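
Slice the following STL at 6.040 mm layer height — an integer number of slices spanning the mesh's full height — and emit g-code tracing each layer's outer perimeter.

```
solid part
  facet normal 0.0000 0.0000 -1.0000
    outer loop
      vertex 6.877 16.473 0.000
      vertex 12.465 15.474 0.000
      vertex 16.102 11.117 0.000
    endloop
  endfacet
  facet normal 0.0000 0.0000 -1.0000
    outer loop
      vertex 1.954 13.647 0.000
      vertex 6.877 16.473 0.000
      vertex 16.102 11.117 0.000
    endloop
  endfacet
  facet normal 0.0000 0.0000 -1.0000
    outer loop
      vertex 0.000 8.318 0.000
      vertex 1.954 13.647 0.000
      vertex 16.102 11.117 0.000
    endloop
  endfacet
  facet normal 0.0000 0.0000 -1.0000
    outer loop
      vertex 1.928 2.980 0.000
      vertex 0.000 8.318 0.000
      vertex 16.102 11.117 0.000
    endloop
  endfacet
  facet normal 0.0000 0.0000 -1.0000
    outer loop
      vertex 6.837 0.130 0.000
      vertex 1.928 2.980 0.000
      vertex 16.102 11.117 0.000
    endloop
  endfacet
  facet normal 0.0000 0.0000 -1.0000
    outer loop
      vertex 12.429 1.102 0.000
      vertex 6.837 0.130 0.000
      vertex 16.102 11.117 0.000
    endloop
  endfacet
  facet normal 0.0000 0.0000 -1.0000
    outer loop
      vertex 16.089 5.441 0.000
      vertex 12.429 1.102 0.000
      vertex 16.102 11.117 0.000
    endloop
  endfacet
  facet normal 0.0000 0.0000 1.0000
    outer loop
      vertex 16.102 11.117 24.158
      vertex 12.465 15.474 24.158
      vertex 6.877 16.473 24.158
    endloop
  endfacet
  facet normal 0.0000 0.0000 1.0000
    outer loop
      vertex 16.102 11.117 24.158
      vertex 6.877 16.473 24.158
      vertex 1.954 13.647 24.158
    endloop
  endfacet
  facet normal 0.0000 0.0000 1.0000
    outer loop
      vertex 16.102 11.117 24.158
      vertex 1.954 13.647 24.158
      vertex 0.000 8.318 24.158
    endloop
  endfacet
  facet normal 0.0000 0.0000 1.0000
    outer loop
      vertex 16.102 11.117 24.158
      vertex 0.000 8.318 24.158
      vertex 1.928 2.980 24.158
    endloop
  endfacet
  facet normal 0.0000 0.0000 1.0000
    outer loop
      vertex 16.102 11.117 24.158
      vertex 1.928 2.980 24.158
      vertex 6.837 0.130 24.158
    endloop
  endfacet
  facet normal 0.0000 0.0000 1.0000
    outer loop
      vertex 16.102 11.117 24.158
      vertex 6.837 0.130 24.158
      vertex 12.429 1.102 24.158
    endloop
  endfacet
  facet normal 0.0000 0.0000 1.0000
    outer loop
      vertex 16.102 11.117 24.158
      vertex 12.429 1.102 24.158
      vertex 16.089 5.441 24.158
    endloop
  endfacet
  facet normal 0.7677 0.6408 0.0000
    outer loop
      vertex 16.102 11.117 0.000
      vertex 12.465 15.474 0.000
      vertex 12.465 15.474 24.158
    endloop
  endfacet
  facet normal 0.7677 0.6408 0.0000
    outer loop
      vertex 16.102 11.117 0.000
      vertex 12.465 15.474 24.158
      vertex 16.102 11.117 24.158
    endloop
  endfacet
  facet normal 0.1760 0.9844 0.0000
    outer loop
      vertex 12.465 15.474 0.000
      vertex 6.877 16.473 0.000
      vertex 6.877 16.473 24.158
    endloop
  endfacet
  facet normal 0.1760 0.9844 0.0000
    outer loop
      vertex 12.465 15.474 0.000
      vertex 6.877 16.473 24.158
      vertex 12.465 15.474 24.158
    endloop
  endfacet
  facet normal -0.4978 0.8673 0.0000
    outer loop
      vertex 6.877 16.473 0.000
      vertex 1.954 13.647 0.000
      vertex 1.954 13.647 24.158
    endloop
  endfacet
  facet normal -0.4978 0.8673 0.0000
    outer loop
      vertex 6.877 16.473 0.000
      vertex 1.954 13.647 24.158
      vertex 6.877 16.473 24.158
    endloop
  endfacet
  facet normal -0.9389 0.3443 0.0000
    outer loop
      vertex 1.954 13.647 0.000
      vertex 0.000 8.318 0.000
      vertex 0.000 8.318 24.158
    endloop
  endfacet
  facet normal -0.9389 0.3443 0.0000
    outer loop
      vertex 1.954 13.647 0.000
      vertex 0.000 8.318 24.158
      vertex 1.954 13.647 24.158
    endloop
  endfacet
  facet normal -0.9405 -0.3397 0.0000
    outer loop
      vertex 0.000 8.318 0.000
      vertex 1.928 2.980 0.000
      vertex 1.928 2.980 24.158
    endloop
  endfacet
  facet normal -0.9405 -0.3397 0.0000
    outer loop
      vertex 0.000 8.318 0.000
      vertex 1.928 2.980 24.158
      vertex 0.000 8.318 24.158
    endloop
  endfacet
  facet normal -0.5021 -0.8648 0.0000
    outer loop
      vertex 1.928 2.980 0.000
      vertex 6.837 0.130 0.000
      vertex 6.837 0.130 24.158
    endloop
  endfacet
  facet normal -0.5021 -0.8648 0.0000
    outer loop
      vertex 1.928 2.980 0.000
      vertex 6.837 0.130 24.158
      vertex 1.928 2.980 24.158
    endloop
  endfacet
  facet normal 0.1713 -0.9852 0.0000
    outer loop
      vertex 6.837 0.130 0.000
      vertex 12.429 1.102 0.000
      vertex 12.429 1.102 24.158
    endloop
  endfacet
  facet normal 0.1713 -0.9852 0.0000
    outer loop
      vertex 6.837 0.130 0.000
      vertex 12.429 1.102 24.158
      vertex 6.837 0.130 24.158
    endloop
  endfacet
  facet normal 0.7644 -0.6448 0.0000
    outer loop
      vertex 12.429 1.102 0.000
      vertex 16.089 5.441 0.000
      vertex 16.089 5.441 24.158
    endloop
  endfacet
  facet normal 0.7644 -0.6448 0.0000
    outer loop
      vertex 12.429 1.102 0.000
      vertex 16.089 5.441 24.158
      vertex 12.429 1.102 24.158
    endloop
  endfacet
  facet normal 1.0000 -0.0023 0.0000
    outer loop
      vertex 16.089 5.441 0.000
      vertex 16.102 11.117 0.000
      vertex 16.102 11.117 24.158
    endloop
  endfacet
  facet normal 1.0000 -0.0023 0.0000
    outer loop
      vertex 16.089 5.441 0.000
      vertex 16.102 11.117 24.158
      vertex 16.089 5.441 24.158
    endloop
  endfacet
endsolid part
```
; perimeter-only toolpath
G21 ; units = mm
G90 ; absolute positioning
G28 ; home
; layer 1
G0 Z6.040
G0 X16.102 Y11.117
G1 X12.465 Y15.474
G1 X6.877 Y16.473
G1 X1.954 Y13.647
G1 X0.000 Y8.318
G1 X1.928 Y2.980
G1 X6.837 Y0.130
G1 X12.429 Y1.102
G1 X16.089 Y5.441
G1 X16.102 Y11.117
; layer 2
G0 Z12.079
G0 X16.102 Y11.117
G1 X12.465 Y15.474
G1 X6.877 Y16.473
G1 X1.954 Y13.647
G1 X0.000 Y8.318
G1 X1.928 Y2.980
G1 X6.837 Y0.130
G1 X12.429 Y1.102
G1 X16.089 Y5.441
G1 X16.102 Y11.117
; layer 3
G0 Z18.119
G0 X16.102 Y11.117
G1 X12.465 Y15.474
G1 X6.877 Y16.473
G1 X1.954 Y13.647
G1 X0.000 Y8.318
G1 X1.928 Y2.980
G1 X6.837 Y0.130
G1 X12.429 Y1.102
G1 X16.089 Y5.441
G1 X16.102 Y11.117
; layer 4
G0 Z24.158
G0 X16.102 Y11.117
G1 X12.465 Y15.474
G1 X6.877 Y16.473
G1 X1.954 Y13.647
G1 X0.000 Y8.318
G1 X1.928 Y2.980
G1 X6.837 Y0.130
G1 X12.429 Y1.102
G1 X16.089 Y5.441
G1 X16.102 Y11.117
M2 ; end

The solid is a regular 9-sided prism (a cylinder approximated with 9 flat sides), circumscribed radius ≈ 8.3 mm, height ≈ 24.2 mm. Slicing at Δz = 6.040 mm — 4 equal slices spanning the solid's height, so layer i sits at z = i·h/4 — gives 4 non-empty perimeters. Each is a 9-segment closed polygon; G0 lifts to the layer z and rapids to the start vertex, then G1 traces the edges.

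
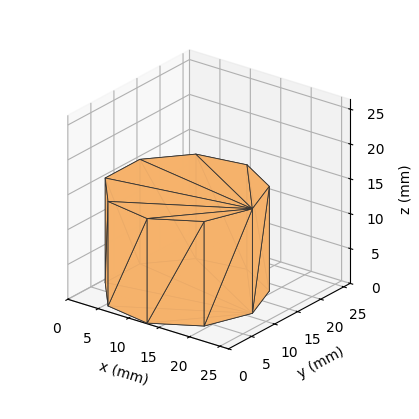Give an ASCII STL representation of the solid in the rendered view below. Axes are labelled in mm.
Reading the render: the shape is a regular 9-sided prism (a cylinder approximated with 9 flat sides), circumscribed radius ≈ 11 mm, height ≈ 15 mm (dimensions read to the nearest mm from the axis ticks). For the STL, each face is triangulated and given an outward normal.

solid part
  facet normal 0.0000 0.0000 -1.0000
    outer loop
      vertex 12.91 21.83 0.00
      vertex 19.43 18.07 0.00
      vertex 22.00 11.00 0.00
    endloop
  endfacet
  facet normal 0.0000 0.0000 -1.0000
    outer loop
      vertex 5.50 20.53 0.00
      vertex 12.91 21.83 0.00
      vertex 22.00 11.00 0.00
    endloop
  endfacet
  facet normal 0.0000 0.0000 -1.0000
    outer loop
      vertex 0.66 14.76 0.00
      vertex 5.50 20.53 0.00
      vertex 22.00 11.00 0.00
    endloop
  endfacet
  facet normal 0.0000 0.0000 -1.0000
    outer loop
      vertex 0.66 7.24 0.00
      vertex 0.66 14.76 0.00
      vertex 22.00 11.00 0.00
    endloop
  endfacet
  facet normal 0.0000 0.0000 -1.0000
    outer loop
      vertex 5.50 1.47 0.00
      vertex 0.66 7.24 0.00
      vertex 22.00 11.00 0.00
    endloop
  endfacet
  facet normal 0.0000 0.0000 -1.0000
    outer loop
      vertex 12.91 0.17 0.00
      vertex 5.50 1.47 0.00
      vertex 22.00 11.00 0.00
    endloop
  endfacet
  facet normal 0.0000 0.0000 -1.0000
    outer loop
      vertex 19.43 3.93 0.00
      vertex 12.91 0.17 0.00
      vertex 22.00 11.00 0.00
    endloop
  endfacet
  facet normal 0.0000 0.0000 1.0000
    outer loop
      vertex 22.00 11.00 15.00
      vertex 19.43 18.07 15.00
      vertex 12.91 21.83 15.00
    endloop
  endfacet
  facet normal 0.0000 0.0000 1.0000
    outer loop
      vertex 22.00 11.00 15.00
      vertex 12.91 21.83 15.00
      vertex 5.50 20.53 15.00
    endloop
  endfacet
  facet normal 0.0000 0.0000 1.0000
    outer loop
      vertex 22.00 11.00 15.00
      vertex 5.50 20.53 15.00
      vertex 0.66 14.76 15.00
    endloop
  endfacet
  facet normal 0.0000 0.0000 1.0000
    outer loop
      vertex 22.00 11.00 15.00
      vertex 0.66 14.76 15.00
      vertex 0.66 7.24 15.00
    endloop
  endfacet
  facet normal 0.0000 0.0000 1.0000
    outer loop
      vertex 22.00 11.00 15.00
      vertex 0.66 7.24 15.00
      vertex 5.50 1.47 15.00
    endloop
  endfacet
  facet normal 0.0000 0.0000 1.0000
    outer loop
      vertex 22.00 11.00 15.00
      vertex 5.50 1.47 15.00
      vertex 12.91 0.17 15.00
    endloop
  endfacet
  facet normal 0.0000 0.0000 1.0000
    outer loop
      vertex 22.00 11.00 15.00
      vertex 12.91 0.17 15.00
      vertex 19.43 3.93 15.00
    endloop
  endfacet
  facet normal 0.9398 0.3416 0.0000
    outer loop
      vertex 22.00 11.00 0.00
      vertex 19.43 18.07 0.00
      vertex 19.43 18.07 15.00
    endloop
  endfacet
  facet normal 0.9398 0.3416 0.0000
    outer loop
      vertex 22.00 11.00 0.00
      vertex 19.43 18.07 15.00
      vertex 22.00 11.00 15.00
    endloop
  endfacet
  facet normal 0.4996 0.8663 0.0000
    outer loop
      vertex 19.43 18.07 0.00
      vertex 12.91 21.83 0.00
      vertex 12.91 21.83 15.00
    endloop
  endfacet
  facet normal 0.4996 0.8663 0.0000
    outer loop
      vertex 19.43 18.07 0.00
      vertex 12.91 21.83 15.00
      vertex 19.43 18.07 15.00
    endloop
  endfacet
  facet normal -0.1728 0.9850 0.0000
    outer loop
      vertex 12.91 21.83 0.00
      vertex 5.50 20.53 0.00
      vertex 5.50 20.53 15.00
    endloop
  endfacet
  facet normal -0.1728 0.9850 0.0000
    outer loop
      vertex 12.91 21.83 0.00
      vertex 5.50 20.53 15.00
      vertex 12.91 21.83 15.00
    endloop
  endfacet
  facet normal -0.7661 0.6427 0.0000
    outer loop
      vertex 5.50 20.53 0.00
      vertex 0.66 14.76 0.00
      vertex 0.66 14.76 15.00
    endloop
  endfacet
  facet normal -0.7661 0.6427 0.0000
    outer loop
      vertex 5.50 20.53 0.00
      vertex 0.66 14.76 15.00
      vertex 5.50 20.53 15.00
    endloop
  endfacet
  facet normal -1.0000 0.0000 0.0000
    outer loop
      vertex 0.66 14.76 0.00
      vertex 0.66 7.24 0.00
      vertex 0.66 7.24 15.00
    endloop
  endfacet
  facet normal -1.0000 0.0000 0.0000
    outer loop
      vertex 0.66 14.76 0.00
      vertex 0.66 7.24 15.00
      vertex 0.66 14.76 15.00
    endloop
  endfacet
  facet normal -0.7661 -0.6427 0.0000
    outer loop
      vertex 0.66 7.24 0.00
      vertex 5.50 1.47 0.00
      vertex 5.50 1.47 15.00
    endloop
  endfacet
  facet normal -0.7661 -0.6427 0.0000
    outer loop
      vertex 0.66 7.24 0.00
      vertex 5.50 1.47 15.00
      vertex 0.66 7.24 15.00
    endloop
  endfacet
  facet normal -0.1728 -0.9850 0.0000
    outer loop
      vertex 5.50 1.47 0.00
      vertex 12.91 0.17 0.00
      vertex 12.91 0.17 15.00
    endloop
  endfacet
  facet normal -0.1728 -0.9850 0.0000
    outer loop
      vertex 5.50 1.47 0.00
      vertex 12.91 0.17 15.00
      vertex 5.50 1.47 15.00
    endloop
  endfacet
  facet normal 0.4996 -0.8663 0.0000
    outer loop
      vertex 12.91 0.17 0.00
      vertex 19.43 3.93 0.00
      vertex 19.43 3.93 15.00
    endloop
  endfacet
  facet normal 0.4996 -0.8663 0.0000
    outer loop
      vertex 12.91 0.17 0.00
      vertex 19.43 3.93 15.00
      vertex 12.91 0.17 15.00
    endloop
  endfacet
  facet normal 0.9398 -0.3416 0.0000
    outer loop
      vertex 19.43 3.93 0.00
      vertex 22.00 11.00 0.00
      vertex 22.00 11.00 15.00
    endloop
  endfacet
  facet normal 0.9398 -0.3416 0.0000
    outer loop
      vertex 19.43 3.93 0.00
      vertex 22.00 11.00 15.00
      vertex 19.43 3.93 15.00
    endloop
  endfacet
endsolid part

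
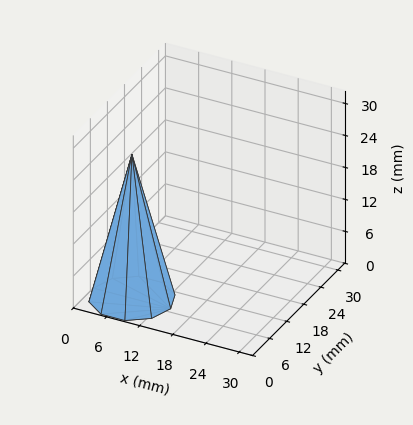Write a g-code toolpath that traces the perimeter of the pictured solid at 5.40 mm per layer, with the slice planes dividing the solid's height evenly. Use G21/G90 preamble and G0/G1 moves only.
Reading the render: the shape is a regular 10-sided pyramid, base circumscribed radius ≈ 7 mm, apex at z ≈ 27 mm (dimensions read to the nearest mm from the axis ticks). For the g-code, the solid's height is divided into equal slices at the stated Δz and each level perimeter traced with G1 moves after a G0 lift.

; perimeter-only toolpath
G21 ; units = mm
G90 ; absolute positioning
G28 ; home
; layer 1
G0 Z5.40
G0 X12.60 Y7.00
G1 X11.53 Y10.29
G1 X8.73 Y12.33
G1 X5.27 Y12.33
G1 X2.47 Y10.29
G1 X1.40 Y7.00
G1 X2.47 Y3.71
G1 X5.27 Y1.67
G1 X8.73 Y1.67
G1 X11.53 Y3.71
G1 X12.60 Y7.00
; layer 2
G0 Z10.80
G0 X11.20 Y7.00
G1 X10.40 Y9.47
G1 X8.30 Y11.00
G1 X5.70 Y11.00
G1 X3.60 Y9.47
G1 X2.80 Y7.00
G1 X3.60 Y4.53
G1 X5.70 Y3.00
G1 X8.30 Y3.00
G1 X10.40 Y4.53
G1 X11.20 Y7.00
; layer 3
G0 Z16.20
G0 X9.80 Y7.00
G1 X9.26 Y8.64
G1 X7.86 Y9.66
G1 X6.14 Y9.66
G1 X4.74 Y8.64
G1 X4.20 Y7.00
G1 X4.74 Y5.36
G1 X6.14 Y4.34
G1 X7.86 Y4.34
G1 X9.26 Y5.36
G1 X9.80 Y7.00
; layer 4
G0 Z21.60
G0 X8.40 Y7.00
G1 X8.13 Y7.82
G1 X7.43 Y8.33
G1 X6.57 Y8.33
G1 X5.87 Y7.82
G1 X5.60 Y7.00
G1 X5.87 Y6.18
G1 X6.57 Y5.67
G1 X7.43 Y5.67
G1 X8.13 Y6.18
G1 X8.40 Y7.00
M2 ; end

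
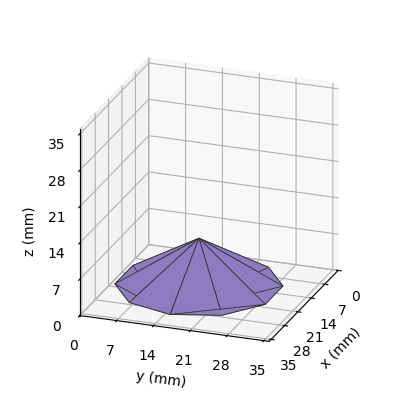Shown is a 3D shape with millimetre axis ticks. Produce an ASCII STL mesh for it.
Reading the render: the shape is a regular 10-sided pyramid, base circumscribed radius ≈ 15 mm, apex at z ≈ 9 mm (dimensions read to the nearest mm from the axis ticks). For the STL, each face is triangulated and given an outward normal.

solid part
  facet normal 0.0000 0.0000 -1.0000
    outer loop
      vertex 19.64 29.27 0.00
      vertex 27.14 23.82 0.00
      vertex 30.00 15.00 0.00
    endloop
  endfacet
  facet normal 0.0000 0.0000 -1.0000
    outer loop
      vertex 10.36 29.27 0.00
      vertex 19.64 29.27 0.00
      vertex 30.00 15.00 0.00
    endloop
  endfacet
  facet normal 0.0000 0.0000 -1.0000
    outer loop
      vertex 2.86 23.82 0.00
      vertex 10.36 29.27 0.00
      vertex 30.00 15.00 0.00
    endloop
  endfacet
  facet normal 0.0000 0.0000 -1.0000
    outer loop
      vertex 0.00 15.00 0.00
      vertex 2.86 23.82 0.00
      vertex 30.00 15.00 0.00
    endloop
  endfacet
  facet normal 0.0000 0.0000 -1.0000
    outer loop
      vertex 2.86 6.18 0.00
      vertex 0.00 15.00 0.00
      vertex 30.00 15.00 0.00
    endloop
  endfacet
  facet normal 0.0000 0.0000 -1.0000
    outer loop
      vertex 10.36 0.73 0.00
      vertex 2.86 6.18 0.00
      vertex 30.00 15.00 0.00
    endloop
  endfacet
  facet normal 0.0000 0.0000 -1.0000
    outer loop
      vertex 19.64 0.73 0.00
      vertex 10.36 0.73 0.00
      vertex 30.00 15.00 0.00
    endloop
  endfacet
  facet normal 0.0000 0.0000 -1.0000
    outer loop
      vertex 27.14 6.18 0.00
      vertex 19.64 0.73 0.00
      vertex 30.00 15.00 0.00
    endloop
  endfacet
  facet normal 0.5075 0.1646 0.8458
    outer loop
      vertex 30.00 15.00 0.00
      vertex 27.14 23.82 0.00
      vertex 15.00 15.00 9.00
    endloop
  endfacet
  facet normal 0.3136 0.4315 0.8459
    outer loop
      vertex 27.14 23.82 0.00
      vertex 19.64 29.27 0.00
      vertex 15.00 15.00 9.00
    endloop
  endfacet
  facet normal 0.0000 0.5335 0.8458
    outer loop
      vertex 19.64 29.27 0.00
      vertex 10.36 29.27 0.00
      vertex 15.00 15.00 9.00
    endloop
  endfacet
  facet normal -0.3136 0.4315 0.8459
    outer loop
      vertex 10.36 29.27 0.00
      vertex 2.86 23.82 0.00
      vertex 15.00 15.00 9.00
    endloop
  endfacet
  facet normal -0.5075 0.1646 0.8458
    outer loop
      vertex 2.86 23.82 0.00
      vertex 0.00 15.00 0.00
      vertex 15.00 15.00 9.00
    endloop
  endfacet
  facet normal -0.5075 -0.1646 0.8458
    outer loop
      vertex 0.00 15.00 0.00
      vertex 2.86 6.18 0.00
      vertex 15.00 15.00 9.00
    endloop
  endfacet
  facet normal -0.3136 -0.4315 0.8459
    outer loop
      vertex 2.86 6.18 0.00
      vertex 10.36 0.73 0.00
      vertex 15.00 15.00 9.00
    endloop
  endfacet
  facet normal 0.0000 -0.5335 0.8458
    outer loop
      vertex 10.36 0.73 0.00
      vertex 19.64 0.73 0.00
      vertex 15.00 15.00 9.00
    endloop
  endfacet
  facet normal 0.3136 -0.4315 0.8459
    outer loop
      vertex 19.64 0.73 0.00
      vertex 27.14 6.18 0.00
      vertex 15.00 15.00 9.00
    endloop
  endfacet
  facet normal 0.5075 -0.1646 0.8458
    outer loop
      vertex 27.14 6.18 0.00
      vertex 30.00 15.00 0.00
      vertex 15.00 15.00 9.00
    endloop
  endfacet
endsolid part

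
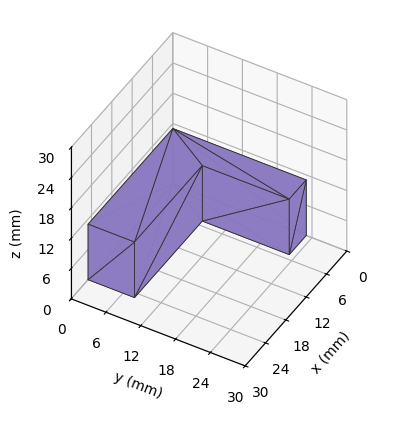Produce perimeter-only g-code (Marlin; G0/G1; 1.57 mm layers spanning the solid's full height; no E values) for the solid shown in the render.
Reading the render: the shape is an L-shaped prism: outer 25 × 23 mm, arm thicknesses ≈ 8 mm (horizontal) and 5 mm (vertical), extruded 11 mm in z (dimensions read to the nearest mm from the axis ticks). For the g-code, the solid's height is divided into equal slices at the stated Δz and each level perimeter traced with G1 moves after a G0 lift.

; perimeter-only toolpath
G21 ; units = mm
G90 ; absolute positioning
G28 ; home
; layer 1
G0 Z1.57
G0 X0.00 Y0.00
G1 X25.00 Y0.00
G1 X25.00 Y8.00
G1 X5.00 Y8.00
G1 X5.00 Y23.00
G1 X0.00 Y23.00
G1 X0.00 Y0.00
; layer 2
G0 Z3.14
G0 X0.00 Y0.00
G1 X25.00 Y0.00
G1 X25.00 Y8.00
G1 X5.00 Y8.00
G1 X5.00 Y23.00
G1 X0.00 Y23.00
G1 X0.00 Y0.00
; layer 3
G0 Z4.71
G0 X0.00 Y0.00
G1 X25.00 Y0.00
G1 X25.00 Y8.00
G1 X5.00 Y8.00
G1 X5.00 Y23.00
G1 X0.00 Y23.00
G1 X0.00 Y0.00
; layer 4
G0 Z6.29
G0 X0.00 Y0.00
G1 X25.00 Y0.00
G1 X25.00 Y8.00
G1 X5.00 Y8.00
G1 X5.00 Y23.00
G1 X0.00 Y23.00
G1 X0.00 Y0.00
; layer 5
G0 Z7.86
G0 X0.00 Y0.00
G1 X25.00 Y0.00
G1 X25.00 Y8.00
G1 X5.00 Y8.00
G1 X5.00 Y23.00
G1 X0.00 Y23.00
G1 X0.00 Y0.00
; layer 6
G0 Z9.43
G0 X0.00 Y0.00
G1 X25.00 Y0.00
G1 X25.00 Y8.00
G1 X5.00 Y8.00
G1 X5.00 Y23.00
G1 X0.00 Y23.00
G1 X0.00 Y0.00
; layer 7
G0 Z11.00
G0 X0.00 Y0.00
G1 X25.00 Y0.00
G1 X25.00 Y8.00
G1 X5.00 Y8.00
G1 X5.00 Y23.00
G1 X0.00 Y23.00
G1 X0.00 Y0.00
M2 ; end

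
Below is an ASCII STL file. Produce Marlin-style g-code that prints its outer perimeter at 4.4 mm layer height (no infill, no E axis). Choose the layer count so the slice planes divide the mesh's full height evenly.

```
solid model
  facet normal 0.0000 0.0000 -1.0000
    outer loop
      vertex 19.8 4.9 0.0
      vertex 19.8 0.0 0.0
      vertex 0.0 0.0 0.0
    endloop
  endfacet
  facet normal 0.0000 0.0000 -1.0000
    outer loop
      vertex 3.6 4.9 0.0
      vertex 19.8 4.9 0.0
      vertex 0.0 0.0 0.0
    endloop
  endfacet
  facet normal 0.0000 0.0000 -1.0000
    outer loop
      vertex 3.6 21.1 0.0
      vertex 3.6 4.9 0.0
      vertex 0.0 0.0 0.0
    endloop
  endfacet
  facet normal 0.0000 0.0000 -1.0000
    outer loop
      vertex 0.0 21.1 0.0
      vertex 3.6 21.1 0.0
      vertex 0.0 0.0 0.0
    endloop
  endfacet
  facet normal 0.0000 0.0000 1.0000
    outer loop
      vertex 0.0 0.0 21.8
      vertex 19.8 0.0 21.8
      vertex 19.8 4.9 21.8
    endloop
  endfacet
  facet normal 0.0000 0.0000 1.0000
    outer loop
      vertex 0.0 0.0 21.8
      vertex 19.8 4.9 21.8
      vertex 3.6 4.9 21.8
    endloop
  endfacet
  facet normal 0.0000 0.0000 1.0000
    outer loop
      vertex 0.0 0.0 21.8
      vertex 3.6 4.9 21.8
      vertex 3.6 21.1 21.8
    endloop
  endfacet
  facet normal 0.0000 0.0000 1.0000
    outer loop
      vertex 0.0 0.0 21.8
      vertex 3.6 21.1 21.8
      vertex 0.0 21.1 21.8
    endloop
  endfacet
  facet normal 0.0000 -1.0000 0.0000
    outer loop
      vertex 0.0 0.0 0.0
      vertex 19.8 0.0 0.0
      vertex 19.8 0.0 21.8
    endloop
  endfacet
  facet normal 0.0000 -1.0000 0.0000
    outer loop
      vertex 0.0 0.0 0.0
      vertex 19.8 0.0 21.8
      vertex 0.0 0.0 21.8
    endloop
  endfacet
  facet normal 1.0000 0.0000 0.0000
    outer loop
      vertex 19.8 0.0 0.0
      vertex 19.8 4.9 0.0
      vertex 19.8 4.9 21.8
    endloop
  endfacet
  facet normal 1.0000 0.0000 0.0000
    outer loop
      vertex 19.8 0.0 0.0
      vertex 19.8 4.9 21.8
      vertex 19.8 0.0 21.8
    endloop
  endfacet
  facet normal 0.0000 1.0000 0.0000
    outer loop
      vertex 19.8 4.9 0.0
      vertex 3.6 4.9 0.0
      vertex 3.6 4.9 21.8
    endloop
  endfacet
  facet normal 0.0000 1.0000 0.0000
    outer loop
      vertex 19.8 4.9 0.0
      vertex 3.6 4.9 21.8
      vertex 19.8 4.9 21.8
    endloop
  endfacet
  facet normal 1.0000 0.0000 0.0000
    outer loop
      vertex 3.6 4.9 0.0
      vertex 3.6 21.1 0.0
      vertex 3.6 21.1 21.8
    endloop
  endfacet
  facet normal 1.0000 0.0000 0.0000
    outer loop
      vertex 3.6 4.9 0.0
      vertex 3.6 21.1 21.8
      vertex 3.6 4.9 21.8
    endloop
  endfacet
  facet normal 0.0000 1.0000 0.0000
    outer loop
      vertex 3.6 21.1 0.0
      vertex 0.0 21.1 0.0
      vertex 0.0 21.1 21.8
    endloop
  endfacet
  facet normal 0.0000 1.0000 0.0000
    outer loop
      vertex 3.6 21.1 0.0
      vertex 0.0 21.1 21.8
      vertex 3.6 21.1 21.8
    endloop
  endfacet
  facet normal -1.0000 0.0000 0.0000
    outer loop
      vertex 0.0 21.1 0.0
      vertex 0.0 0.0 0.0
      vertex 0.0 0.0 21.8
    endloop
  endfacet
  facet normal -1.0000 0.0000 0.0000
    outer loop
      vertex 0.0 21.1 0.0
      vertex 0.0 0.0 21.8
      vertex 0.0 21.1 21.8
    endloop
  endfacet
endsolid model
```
; perimeter-only toolpath
G21 ; units = mm
G90 ; absolute positioning
G28 ; home
; layer 1
G0 Z4.4
G0 X0.0 Y0.0
G1 X19.8 Y0.0
G1 X19.8 Y4.9
G1 X3.6 Y4.9
G1 X3.6 Y21.1
G1 X0.0 Y21.1
G1 X0.0 Y0.0
; layer 2
G0 Z8.7
G0 X0.0 Y0.0
G1 X19.8 Y0.0
G1 X19.8 Y4.9
G1 X3.6 Y4.9
G1 X3.6 Y21.1
G1 X0.0 Y21.1
G1 X0.0 Y0.0
; layer 3
G0 Z13.1
G0 X0.0 Y0.0
G1 X19.8 Y0.0
G1 X19.8 Y4.9
G1 X3.6 Y4.9
G1 X3.6 Y21.1
G1 X0.0 Y21.1
G1 X0.0 Y0.0
; layer 4
G0 Z17.4
G0 X0.0 Y0.0
G1 X19.8 Y0.0
G1 X19.8 Y4.9
G1 X3.6 Y4.9
G1 X3.6 Y21.1
G1 X0.0 Y21.1
G1 X0.0 Y0.0
; layer 5
G0 Z21.8
G0 X0.0 Y0.0
G1 X19.8 Y0.0
G1 X19.8 Y4.9
G1 X3.6 Y4.9
G1 X3.6 Y21.1
G1 X0.0 Y21.1
G1 X0.0 Y0.0
M2 ; end

The solid is an L-shaped prism: outer 19.8 × 21.1 mm, arm thicknesses ≈ 4.9 mm (horizontal) and 3.6 mm (vertical), extruded 21.8 mm in z. Slicing at Δz = 4.4 mm — 5 equal slices spanning the solid's height, so layer i sits at z = i·h/5 — gives 5 non-empty perimeters. Each is a 6-segment closed polygon; G0 lifts to the layer z and rapids to the start vertex, then G1 traces the edges.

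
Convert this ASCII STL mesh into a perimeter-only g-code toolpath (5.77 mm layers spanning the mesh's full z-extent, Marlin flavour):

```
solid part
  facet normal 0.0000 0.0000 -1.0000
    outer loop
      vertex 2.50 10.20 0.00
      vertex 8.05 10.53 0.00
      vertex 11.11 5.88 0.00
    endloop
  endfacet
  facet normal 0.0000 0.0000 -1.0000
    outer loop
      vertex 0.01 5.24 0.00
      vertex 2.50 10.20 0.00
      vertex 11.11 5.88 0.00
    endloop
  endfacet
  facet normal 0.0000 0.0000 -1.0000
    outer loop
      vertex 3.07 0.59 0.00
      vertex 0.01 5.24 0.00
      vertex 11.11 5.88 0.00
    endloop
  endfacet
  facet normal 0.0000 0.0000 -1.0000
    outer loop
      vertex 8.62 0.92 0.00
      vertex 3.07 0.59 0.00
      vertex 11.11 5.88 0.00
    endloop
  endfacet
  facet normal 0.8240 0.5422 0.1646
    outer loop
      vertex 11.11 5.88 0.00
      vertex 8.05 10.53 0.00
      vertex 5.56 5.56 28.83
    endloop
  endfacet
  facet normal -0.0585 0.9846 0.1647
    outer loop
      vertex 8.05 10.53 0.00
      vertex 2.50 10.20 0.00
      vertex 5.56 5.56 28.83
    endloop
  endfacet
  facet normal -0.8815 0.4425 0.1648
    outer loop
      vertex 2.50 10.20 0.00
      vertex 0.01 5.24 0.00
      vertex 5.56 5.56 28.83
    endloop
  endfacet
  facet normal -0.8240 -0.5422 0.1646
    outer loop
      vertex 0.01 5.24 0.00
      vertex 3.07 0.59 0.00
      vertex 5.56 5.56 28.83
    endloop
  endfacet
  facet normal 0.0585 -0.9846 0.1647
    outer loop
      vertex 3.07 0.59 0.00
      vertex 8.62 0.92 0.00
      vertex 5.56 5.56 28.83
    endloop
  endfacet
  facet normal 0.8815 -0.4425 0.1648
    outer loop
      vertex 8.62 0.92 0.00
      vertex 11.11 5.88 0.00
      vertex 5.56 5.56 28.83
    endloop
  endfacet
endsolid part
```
; perimeter-only toolpath
G21 ; units = mm
G90 ; absolute positioning
G28 ; home
; layer 1
G0 Z5.77
G0 X10.00 Y5.82
G1 X7.55 Y9.54
G1 X3.11 Y9.27
G1 X1.12 Y5.30
G1 X3.57 Y1.58
G1 X8.01 Y1.85
G1 X10.00 Y5.82
; layer 2
G0 Z11.53
G0 X8.89 Y5.75
G1 X7.05 Y8.54
G1 X3.72 Y8.34
G1 X2.23 Y5.37
G1 X4.07 Y2.58
G1 X7.40 Y2.78
G1 X8.89 Y5.75
; layer 3
G0 Z17.30
G0 X7.78 Y5.69
G1 X6.56 Y7.55
G1 X4.34 Y7.42
G1 X3.34 Y5.43
G1 X4.56 Y3.57
G1 X6.78 Y3.70
G1 X7.78 Y5.69
; layer 4
G0 Z23.06
G0 X6.67 Y5.62
G1 X6.06 Y6.55
G1 X4.95 Y6.49
G1 X4.45 Y5.50
G1 X5.06 Y4.57
G1 X6.17 Y4.63
G1 X6.67 Y5.62
M2 ; end

The solid is a regular 6-sided pyramid, base circumscribed radius ≈ 5.56 mm, apex at z ≈ 28.8 mm. Slicing at Δz = 5.77 mm — 5 equal slices spanning the solid's height, so layer i sits at z = i·h/5 — gives 4 non-empty perimeters. Each is a 6-segment closed polygon; G0 lifts to the layer z and rapids to the start vertex, then G1 traces the edges. The cross-section shrinks linearly with z (the slice at the apex is degenerate and omitted).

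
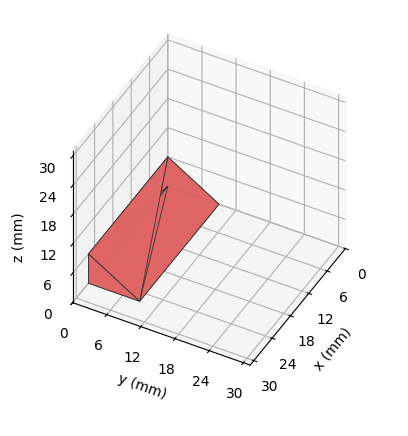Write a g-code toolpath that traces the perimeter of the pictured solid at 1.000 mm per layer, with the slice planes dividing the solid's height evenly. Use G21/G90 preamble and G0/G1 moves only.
Reading the render: the shape is a wedge (ramp): 26 × 9 mm base, rising to 6 mm along the y=0 edge and sloping linearly to z=0 at y=9 (dimensions read to the nearest mm from the axis ticks). For the g-code, the solid's height is divided into equal slices at the stated Δz and each level perimeter traced with G1 moves after a G0 lift.

; perimeter-only toolpath
G21 ; units = mm
G90 ; absolute positioning
G28 ; home
; layer 1
G0 Z1.000
G0 X0.000 Y0.000
G1 X26.000 Y0.000
G1 X26.000 Y7.500
G1 X0.000 Y7.500
G1 X0.000 Y0.000
; layer 2
G0 Z2.000
G0 X0.000 Y0.000
G1 X26.000 Y0.000
G1 X26.000 Y6.000
G1 X0.000 Y6.000
G1 X0.000 Y0.000
; layer 3
G0 Z3.000
G0 X0.000 Y0.000
G1 X26.000 Y0.000
G1 X26.000 Y4.500
G1 X0.000 Y4.500
G1 X0.000 Y0.000
; layer 4
G0 Z4.000
G0 X0.000 Y0.000
G1 X26.000 Y0.000
G1 X26.000 Y3.000
G1 X0.000 Y3.000
G1 X0.000 Y0.000
; layer 5
G0 Z5.000
G0 X0.000 Y0.000
G1 X26.000 Y0.000
G1 X26.000 Y1.500
G1 X0.000 Y1.500
G1 X0.000 Y0.000
M2 ; end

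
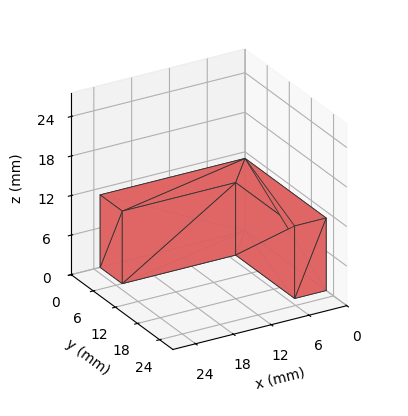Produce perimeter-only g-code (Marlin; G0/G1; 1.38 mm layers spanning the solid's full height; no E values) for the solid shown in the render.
Reading the render: the shape is an L-shaped prism: outer 23 × 22 mm, arm thicknesses ≈ 6 mm (horizontal) and 5 mm (vertical), extruded 11 mm in z (dimensions read to the nearest mm from the axis ticks). For the g-code, the solid's height is divided into equal slices at the stated Δz and each level perimeter traced with G1 moves after a G0 lift.

; perimeter-only toolpath
G21 ; units = mm
G90 ; absolute positioning
G28 ; home
; layer 1
G0 Z1.38
G0 X0.00 Y0.00
G1 X23.00 Y0.00
G1 X23.00 Y6.00
G1 X5.00 Y6.00
G1 X5.00 Y22.00
G1 X0.00 Y22.00
G1 X0.00 Y0.00
; layer 2
G0 Z2.75
G0 X0.00 Y0.00
G1 X23.00 Y0.00
G1 X23.00 Y6.00
G1 X5.00 Y6.00
G1 X5.00 Y22.00
G1 X0.00 Y22.00
G1 X0.00 Y0.00
; layer 3
G0 Z4.12
G0 X0.00 Y0.00
G1 X23.00 Y0.00
G1 X23.00 Y6.00
G1 X5.00 Y6.00
G1 X5.00 Y22.00
G1 X0.00 Y22.00
G1 X0.00 Y0.00
; layer 4
G0 Z5.50
G0 X0.00 Y0.00
G1 X23.00 Y0.00
G1 X23.00 Y6.00
G1 X5.00 Y6.00
G1 X5.00 Y22.00
G1 X0.00 Y22.00
G1 X0.00 Y0.00
; layer 5
G0 Z6.88
G0 X0.00 Y0.00
G1 X23.00 Y0.00
G1 X23.00 Y6.00
G1 X5.00 Y6.00
G1 X5.00 Y22.00
G1 X0.00 Y22.00
G1 X0.00 Y0.00
; layer 6
G0 Z8.25
G0 X0.00 Y0.00
G1 X23.00 Y0.00
G1 X23.00 Y6.00
G1 X5.00 Y6.00
G1 X5.00 Y22.00
G1 X0.00 Y22.00
G1 X0.00 Y0.00
; layer 7
G0 Z9.62
G0 X0.00 Y0.00
G1 X23.00 Y0.00
G1 X23.00 Y6.00
G1 X5.00 Y6.00
G1 X5.00 Y22.00
G1 X0.00 Y22.00
G1 X0.00 Y0.00
; layer 8
G0 Z11.00
G0 X0.00 Y0.00
G1 X23.00 Y0.00
G1 X23.00 Y6.00
G1 X5.00 Y6.00
G1 X5.00 Y22.00
G1 X0.00 Y22.00
G1 X0.00 Y0.00
M2 ; end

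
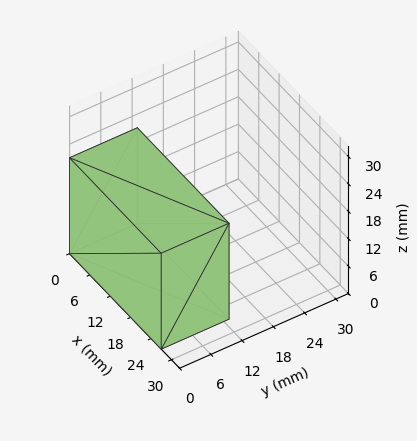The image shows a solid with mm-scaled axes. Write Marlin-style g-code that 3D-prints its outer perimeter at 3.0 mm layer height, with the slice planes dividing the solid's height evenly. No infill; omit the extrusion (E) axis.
Reading the render: the shape is a rectangular box, roughly 27 × 13 mm footprint and 21 mm tall (dimensions read to the nearest mm from the axis ticks). For the g-code, the solid's height is divided into equal slices at the stated Δz and each level perimeter traced with G1 moves after a G0 lift.

; perimeter-only toolpath
G21 ; units = mm
G90 ; absolute positioning
G28 ; home
; layer 1
G0 Z3.0
G0 X0.0 Y0.0
G1 X27.0 Y0.0
G1 X27.0 Y13.0
G1 X0.0 Y13.0
G1 X0.0 Y0.0
; layer 2
G0 Z6.0
G0 X0.0 Y0.0
G1 X27.0 Y0.0
G1 X27.0 Y13.0
G1 X0.0 Y13.0
G1 X0.0 Y0.0
; layer 3
G0 Z9.0
G0 X0.0 Y0.0
G1 X27.0 Y0.0
G1 X27.0 Y13.0
G1 X0.0 Y13.0
G1 X0.0 Y0.0
; layer 4
G0 Z12.0
G0 X0.0 Y0.0
G1 X27.0 Y0.0
G1 X27.0 Y13.0
G1 X0.0 Y13.0
G1 X0.0 Y0.0
; layer 5
G0 Z15.0
G0 X0.0 Y0.0
G1 X27.0 Y0.0
G1 X27.0 Y13.0
G1 X0.0 Y13.0
G1 X0.0 Y0.0
; layer 6
G0 Z18.0
G0 X0.0 Y0.0
G1 X27.0 Y0.0
G1 X27.0 Y13.0
G1 X0.0 Y13.0
G1 X0.0 Y0.0
; layer 7
G0 Z21.0
G0 X0.0 Y0.0
G1 X27.0 Y0.0
G1 X27.0 Y13.0
G1 X0.0 Y13.0
G1 X0.0 Y0.0
M2 ; end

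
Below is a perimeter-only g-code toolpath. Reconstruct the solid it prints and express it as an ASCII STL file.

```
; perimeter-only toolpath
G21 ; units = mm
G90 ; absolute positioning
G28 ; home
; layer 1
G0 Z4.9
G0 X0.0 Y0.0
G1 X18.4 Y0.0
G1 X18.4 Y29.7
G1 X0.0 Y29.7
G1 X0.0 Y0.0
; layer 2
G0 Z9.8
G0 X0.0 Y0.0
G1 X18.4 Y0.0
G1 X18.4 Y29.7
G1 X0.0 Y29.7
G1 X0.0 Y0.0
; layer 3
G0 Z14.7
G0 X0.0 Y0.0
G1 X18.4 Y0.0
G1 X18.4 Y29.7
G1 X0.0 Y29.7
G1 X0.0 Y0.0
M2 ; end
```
solid part
  facet normal 0.0000 0.0000 -1.0000
    outer loop
      vertex 18.4 29.7 0.0
      vertex 18.4 0.0 0.0
      vertex 0.0 0.0 0.0
    endloop
  endfacet
  facet normal 0.0000 0.0000 -1.0000
    outer loop
      vertex 0.0 29.7 0.0
      vertex 18.4 29.7 0.0
      vertex 0.0 0.0 0.0
    endloop
  endfacet
  facet normal 0.0000 0.0000 1.0000
    outer loop
      vertex 0.0 0.0 14.7
      vertex 18.4 0.0 14.7
      vertex 18.4 29.7 14.7
    endloop
  endfacet
  facet normal 0.0000 0.0000 1.0000
    outer loop
      vertex 0.0 0.0 14.7
      vertex 18.4 29.7 14.7
      vertex 0.0 29.7 14.7
    endloop
  endfacet
  facet normal 0.0000 -1.0000 0.0000
    outer loop
      vertex 0.0 0.0 0.0
      vertex 18.4 0.0 0.0
      vertex 18.4 0.0 14.7
    endloop
  endfacet
  facet normal 0.0000 -1.0000 0.0000
    outer loop
      vertex 0.0 0.0 0.0
      vertex 18.4 0.0 14.7
      vertex 0.0 0.0 14.7
    endloop
  endfacet
  facet normal 0.0000 1.0000 0.0000
    outer loop
      vertex 18.4 29.7 14.7
      vertex 18.4 29.7 0.0
      vertex 0.0 29.7 0.0
    endloop
  endfacet
  facet normal 0.0000 1.0000 0.0000
    outer loop
      vertex 0.0 29.7 14.7
      vertex 18.4 29.7 14.7
      vertex 0.0 29.7 0.0
    endloop
  endfacet
  facet normal -1.0000 0.0000 0.0000
    outer loop
      vertex 0.0 29.7 14.7
      vertex 0.0 29.7 0.0
      vertex 0.0 0.0 0.0
    endloop
  endfacet
  facet normal -1.0000 0.0000 0.0000
    outer loop
      vertex 0.0 0.0 14.7
      vertex 0.0 29.7 14.7
      vertex 0.0 0.0 0.0
    endloop
  endfacet
  facet normal 1.0000 0.0000 0.0000
    outer loop
      vertex 18.4 0.0 0.0
      vertex 18.4 29.7 0.0
      vertex 18.4 29.7 14.7
    endloop
  endfacet
  facet normal 1.0000 0.0000 0.0000
    outer loop
      vertex 18.4 0.0 0.0
      vertex 18.4 29.7 14.7
      vertex 18.4 0.0 14.7
    endloop
  endfacet
endsolid part

The G0 Z moves step by Δz≈4.9 mm. Every layer's G1 loop is the same polygon, so the solid is a straight extrusion of it from z=0 to z≈14.7. Closing with flat bottom and top caps and triangulating gives 12 facets — a rectangular box, roughly 18.4 × 29.7 mm footprint and 14.7 mm tall.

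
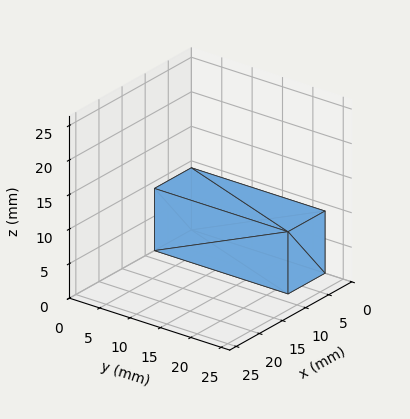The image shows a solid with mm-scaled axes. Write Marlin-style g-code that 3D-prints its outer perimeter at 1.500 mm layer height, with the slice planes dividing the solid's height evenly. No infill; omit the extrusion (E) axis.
Reading the render: the shape is a rectangular box, roughly 8 × 22 mm footprint and 9 mm tall (dimensions read to the nearest mm from the axis ticks). For the g-code, the solid's height is divided into equal slices at the stated Δz and each level perimeter traced with G1 moves after a G0 lift.

; perimeter-only toolpath
G21 ; units = mm
G90 ; absolute positioning
G28 ; home
; layer 1
G0 Z1.500
G0 X0.000 Y0.000
G1 X8.000 Y0.000
G1 X8.000 Y22.000
G1 X0.000 Y22.000
G1 X0.000 Y0.000
; layer 2
G0 Z3.000
G0 X0.000 Y0.000
G1 X8.000 Y0.000
G1 X8.000 Y22.000
G1 X0.000 Y22.000
G1 X0.000 Y0.000
; layer 3
G0 Z4.500
G0 X0.000 Y0.000
G1 X8.000 Y0.000
G1 X8.000 Y22.000
G1 X0.000 Y22.000
G1 X0.000 Y0.000
; layer 4
G0 Z6.000
G0 X0.000 Y0.000
G1 X8.000 Y0.000
G1 X8.000 Y22.000
G1 X0.000 Y22.000
G1 X0.000 Y0.000
; layer 5
G0 Z7.500
G0 X0.000 Y0.000
G1 X8.000 Y0.000
G1 X8.000 Y22.000
G1 X0.000 Y22.000
G1 X0.000 Y0.000
; layer 6
G0 Z9.000
G0 X0.000 Y0.000
G1 X8.000 Y0.000
G1 X8.000 Y22.000
G1 X0.000 Y22.000
G1 X0.000 Y0.000
M2 ; end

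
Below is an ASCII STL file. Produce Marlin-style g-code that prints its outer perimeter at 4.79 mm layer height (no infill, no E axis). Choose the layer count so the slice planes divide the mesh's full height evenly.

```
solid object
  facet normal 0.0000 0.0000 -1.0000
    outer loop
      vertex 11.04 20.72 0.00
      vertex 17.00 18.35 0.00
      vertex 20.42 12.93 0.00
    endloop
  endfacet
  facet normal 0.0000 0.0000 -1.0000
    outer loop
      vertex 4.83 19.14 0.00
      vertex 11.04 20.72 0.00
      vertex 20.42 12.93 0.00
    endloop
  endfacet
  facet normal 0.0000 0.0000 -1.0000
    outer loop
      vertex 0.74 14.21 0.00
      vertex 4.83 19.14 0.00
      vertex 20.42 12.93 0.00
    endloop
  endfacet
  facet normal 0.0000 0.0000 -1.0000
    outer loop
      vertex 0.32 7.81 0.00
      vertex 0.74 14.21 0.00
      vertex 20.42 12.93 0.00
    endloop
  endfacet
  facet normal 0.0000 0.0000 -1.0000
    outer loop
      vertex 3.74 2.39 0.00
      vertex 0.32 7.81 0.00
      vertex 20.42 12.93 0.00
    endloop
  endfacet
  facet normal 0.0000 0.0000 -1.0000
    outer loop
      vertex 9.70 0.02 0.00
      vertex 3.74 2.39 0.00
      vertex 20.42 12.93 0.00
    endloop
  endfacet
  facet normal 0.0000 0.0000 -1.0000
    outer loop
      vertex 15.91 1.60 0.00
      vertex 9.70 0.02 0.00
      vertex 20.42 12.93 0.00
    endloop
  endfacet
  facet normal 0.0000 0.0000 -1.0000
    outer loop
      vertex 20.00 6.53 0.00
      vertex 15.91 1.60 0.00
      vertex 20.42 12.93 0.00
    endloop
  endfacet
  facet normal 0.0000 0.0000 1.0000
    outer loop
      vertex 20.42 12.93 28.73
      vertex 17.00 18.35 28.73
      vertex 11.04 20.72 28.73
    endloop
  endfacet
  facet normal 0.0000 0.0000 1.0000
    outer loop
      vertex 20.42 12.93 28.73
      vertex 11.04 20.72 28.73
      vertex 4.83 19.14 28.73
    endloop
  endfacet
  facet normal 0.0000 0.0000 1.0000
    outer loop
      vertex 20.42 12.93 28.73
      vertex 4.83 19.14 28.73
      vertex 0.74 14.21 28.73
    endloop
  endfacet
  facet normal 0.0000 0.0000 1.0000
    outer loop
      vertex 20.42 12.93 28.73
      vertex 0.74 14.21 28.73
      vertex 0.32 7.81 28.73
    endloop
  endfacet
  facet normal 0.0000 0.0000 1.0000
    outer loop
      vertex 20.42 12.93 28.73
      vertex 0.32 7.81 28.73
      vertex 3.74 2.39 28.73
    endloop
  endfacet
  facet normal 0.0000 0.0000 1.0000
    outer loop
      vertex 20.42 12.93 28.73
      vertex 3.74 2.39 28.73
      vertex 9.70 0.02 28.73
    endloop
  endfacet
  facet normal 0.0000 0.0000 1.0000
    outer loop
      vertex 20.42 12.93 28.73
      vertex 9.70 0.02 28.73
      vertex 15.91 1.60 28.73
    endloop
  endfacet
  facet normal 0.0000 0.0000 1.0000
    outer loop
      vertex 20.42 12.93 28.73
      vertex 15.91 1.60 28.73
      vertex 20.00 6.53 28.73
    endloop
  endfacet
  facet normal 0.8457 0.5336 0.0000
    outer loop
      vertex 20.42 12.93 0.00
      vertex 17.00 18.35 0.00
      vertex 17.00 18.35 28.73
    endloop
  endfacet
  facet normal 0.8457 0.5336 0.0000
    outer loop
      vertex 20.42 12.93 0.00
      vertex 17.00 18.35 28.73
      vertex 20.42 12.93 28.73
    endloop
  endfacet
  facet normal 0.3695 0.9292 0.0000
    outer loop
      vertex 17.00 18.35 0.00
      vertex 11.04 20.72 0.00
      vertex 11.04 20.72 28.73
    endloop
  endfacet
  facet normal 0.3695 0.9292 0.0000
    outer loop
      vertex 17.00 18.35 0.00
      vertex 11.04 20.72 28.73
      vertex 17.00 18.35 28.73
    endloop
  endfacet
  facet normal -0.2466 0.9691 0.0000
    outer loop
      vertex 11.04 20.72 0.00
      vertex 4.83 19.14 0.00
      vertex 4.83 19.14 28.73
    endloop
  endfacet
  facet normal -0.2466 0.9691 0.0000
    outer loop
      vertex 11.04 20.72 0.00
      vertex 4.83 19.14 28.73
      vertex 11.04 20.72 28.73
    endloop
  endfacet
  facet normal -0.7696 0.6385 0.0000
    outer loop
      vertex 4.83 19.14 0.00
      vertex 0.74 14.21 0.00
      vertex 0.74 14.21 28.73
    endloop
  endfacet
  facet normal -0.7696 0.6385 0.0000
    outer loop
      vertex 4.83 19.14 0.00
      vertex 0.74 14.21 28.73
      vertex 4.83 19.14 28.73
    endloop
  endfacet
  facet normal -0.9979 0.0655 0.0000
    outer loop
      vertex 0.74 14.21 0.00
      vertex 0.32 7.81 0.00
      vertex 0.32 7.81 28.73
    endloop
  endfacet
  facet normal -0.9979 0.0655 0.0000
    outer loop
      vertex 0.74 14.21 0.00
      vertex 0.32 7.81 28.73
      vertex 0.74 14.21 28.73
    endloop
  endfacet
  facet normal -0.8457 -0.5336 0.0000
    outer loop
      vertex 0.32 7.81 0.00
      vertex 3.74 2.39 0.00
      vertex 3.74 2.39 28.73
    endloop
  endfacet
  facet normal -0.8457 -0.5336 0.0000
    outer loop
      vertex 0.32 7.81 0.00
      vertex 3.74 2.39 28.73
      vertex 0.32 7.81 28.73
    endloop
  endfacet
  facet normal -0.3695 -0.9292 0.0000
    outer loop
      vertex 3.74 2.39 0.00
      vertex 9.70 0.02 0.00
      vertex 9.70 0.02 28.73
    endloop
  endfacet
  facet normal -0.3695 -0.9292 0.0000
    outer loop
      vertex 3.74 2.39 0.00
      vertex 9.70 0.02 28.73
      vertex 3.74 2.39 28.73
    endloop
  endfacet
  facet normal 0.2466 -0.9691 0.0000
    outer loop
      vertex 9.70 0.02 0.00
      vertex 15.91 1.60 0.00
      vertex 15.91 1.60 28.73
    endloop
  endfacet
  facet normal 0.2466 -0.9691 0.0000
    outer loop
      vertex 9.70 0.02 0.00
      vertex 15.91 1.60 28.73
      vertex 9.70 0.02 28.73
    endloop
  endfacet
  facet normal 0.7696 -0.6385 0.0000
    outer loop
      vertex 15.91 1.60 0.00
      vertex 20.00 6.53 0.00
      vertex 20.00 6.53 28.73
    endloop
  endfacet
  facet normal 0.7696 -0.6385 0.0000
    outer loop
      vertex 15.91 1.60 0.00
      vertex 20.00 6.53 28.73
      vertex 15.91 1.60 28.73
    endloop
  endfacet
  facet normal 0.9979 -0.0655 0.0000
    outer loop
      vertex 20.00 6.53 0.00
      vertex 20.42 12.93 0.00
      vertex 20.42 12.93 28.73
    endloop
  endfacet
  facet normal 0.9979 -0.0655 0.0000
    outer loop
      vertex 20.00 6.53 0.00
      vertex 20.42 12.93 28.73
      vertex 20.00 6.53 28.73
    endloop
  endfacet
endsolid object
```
; perimeter-only toolpath
G21 ; units = mm
G90 ; absolute positioning
G28 ; home
; layer 1
G0 Z4.79
G0 X20.42 Y12.93
G1 X17.00 Y18.35
G1 X11.04 Y20.72
G1 X4.83 Y19.14
G1 X0.74 Y14.21
G1 X0.32 Y7.81
G1 X3.74 Y2.39
G1 X9.70 Y0.02
G1 X15.91 Y1.60
G1 X20.00 Y6.53
G1 X20.42 Y12.93
; layer 2
G0 Z9.58
G0 X20.42 Y12.93
G1 X17.00 Y18.35
G1 X11.04 Y20.72
G1 X4.83 Y19.14
G1 X0.74 Y14.21
G1 X0.32 Y7.81
G1 X3.74 Y2.39
G1 X9.70 Y0.02
G1 X15.91 Y1.60
G1 X20.00 Y6.53
G1 X20.42 Y12.93
; layer 3
G0 Z14.36
G0 X20.42 Y12.93
G1 X17.00 Y18.35
G1 X11.04 Y20.72
G1 X4.83 Y19.14
G1 X0.74 Y14.21
G1 X0.32 Y7.81
G1 X3.74 Y2.39
G1 X9.70 Y0.02
G1 X15.91 Y1.60
G1 X20.00 Y6.53
G1 X20.42 Y12.93
; layer 4
G0 Z19.15
G0 X20.42 Y12.93
G1 X17.00 Y18.35
G1 X11.04 Y20.72
G1 X4.83 Y19.14
G1 X0.74 Y14.21
G1 X0.32 Y7.81
G1 X3.74 Y2.39
G1 X9.70 Y0.02
G1 X15.91 Y1.60
G1 X20.00 Y6.53
G1 X20.42 Y12.93
; layer 5
G0 Z23.94
G0 X20.42 Y12.93
G1 X17.00 Y18.35
G1 X11.04 Y20.72
G1 X4.83 Y19.14
G1 X0.74 Y14.21
G1 X0.32 Y7.81
G1 X3.74 Y2.39
G1 X9.70 Y0.02
G1 X15.91 Y1.60
G1 X20.00 Y6.53
G1 X20.42 Y12.93
; layer 6
G0 Z28.73
G0 X20.42 Y12.93
G1 X17.00 Y18.35
G1 X11.04 Y20.72
G1 X4.83 Y19.14
G1 X0.74 Y14.21
G1 X0.32 Y7.81
G1 X3.74 Y2.39
G1 X9.70 Y0.02
G1 X15.91 Y1.60
G1 X20.00 Y6.53
G1 X20.42 Y12.93
M2 ; end

The solid is a regular 10-sided prism (a cylinder approximated with 10 flat sides), circumscribed radius ≈ 10.4 mm, height ≈ 28.7 mm. Slicing at Δz = 4.79 mm — 6 equal slices spanning the solid's height, so layer i sits at z = i·h/6 — gives 6 non-empty perimeters. Each is a 10-segment closed polygon; G0 lifts to the layer z and rapids to the start vertex, then G1 traces the edges.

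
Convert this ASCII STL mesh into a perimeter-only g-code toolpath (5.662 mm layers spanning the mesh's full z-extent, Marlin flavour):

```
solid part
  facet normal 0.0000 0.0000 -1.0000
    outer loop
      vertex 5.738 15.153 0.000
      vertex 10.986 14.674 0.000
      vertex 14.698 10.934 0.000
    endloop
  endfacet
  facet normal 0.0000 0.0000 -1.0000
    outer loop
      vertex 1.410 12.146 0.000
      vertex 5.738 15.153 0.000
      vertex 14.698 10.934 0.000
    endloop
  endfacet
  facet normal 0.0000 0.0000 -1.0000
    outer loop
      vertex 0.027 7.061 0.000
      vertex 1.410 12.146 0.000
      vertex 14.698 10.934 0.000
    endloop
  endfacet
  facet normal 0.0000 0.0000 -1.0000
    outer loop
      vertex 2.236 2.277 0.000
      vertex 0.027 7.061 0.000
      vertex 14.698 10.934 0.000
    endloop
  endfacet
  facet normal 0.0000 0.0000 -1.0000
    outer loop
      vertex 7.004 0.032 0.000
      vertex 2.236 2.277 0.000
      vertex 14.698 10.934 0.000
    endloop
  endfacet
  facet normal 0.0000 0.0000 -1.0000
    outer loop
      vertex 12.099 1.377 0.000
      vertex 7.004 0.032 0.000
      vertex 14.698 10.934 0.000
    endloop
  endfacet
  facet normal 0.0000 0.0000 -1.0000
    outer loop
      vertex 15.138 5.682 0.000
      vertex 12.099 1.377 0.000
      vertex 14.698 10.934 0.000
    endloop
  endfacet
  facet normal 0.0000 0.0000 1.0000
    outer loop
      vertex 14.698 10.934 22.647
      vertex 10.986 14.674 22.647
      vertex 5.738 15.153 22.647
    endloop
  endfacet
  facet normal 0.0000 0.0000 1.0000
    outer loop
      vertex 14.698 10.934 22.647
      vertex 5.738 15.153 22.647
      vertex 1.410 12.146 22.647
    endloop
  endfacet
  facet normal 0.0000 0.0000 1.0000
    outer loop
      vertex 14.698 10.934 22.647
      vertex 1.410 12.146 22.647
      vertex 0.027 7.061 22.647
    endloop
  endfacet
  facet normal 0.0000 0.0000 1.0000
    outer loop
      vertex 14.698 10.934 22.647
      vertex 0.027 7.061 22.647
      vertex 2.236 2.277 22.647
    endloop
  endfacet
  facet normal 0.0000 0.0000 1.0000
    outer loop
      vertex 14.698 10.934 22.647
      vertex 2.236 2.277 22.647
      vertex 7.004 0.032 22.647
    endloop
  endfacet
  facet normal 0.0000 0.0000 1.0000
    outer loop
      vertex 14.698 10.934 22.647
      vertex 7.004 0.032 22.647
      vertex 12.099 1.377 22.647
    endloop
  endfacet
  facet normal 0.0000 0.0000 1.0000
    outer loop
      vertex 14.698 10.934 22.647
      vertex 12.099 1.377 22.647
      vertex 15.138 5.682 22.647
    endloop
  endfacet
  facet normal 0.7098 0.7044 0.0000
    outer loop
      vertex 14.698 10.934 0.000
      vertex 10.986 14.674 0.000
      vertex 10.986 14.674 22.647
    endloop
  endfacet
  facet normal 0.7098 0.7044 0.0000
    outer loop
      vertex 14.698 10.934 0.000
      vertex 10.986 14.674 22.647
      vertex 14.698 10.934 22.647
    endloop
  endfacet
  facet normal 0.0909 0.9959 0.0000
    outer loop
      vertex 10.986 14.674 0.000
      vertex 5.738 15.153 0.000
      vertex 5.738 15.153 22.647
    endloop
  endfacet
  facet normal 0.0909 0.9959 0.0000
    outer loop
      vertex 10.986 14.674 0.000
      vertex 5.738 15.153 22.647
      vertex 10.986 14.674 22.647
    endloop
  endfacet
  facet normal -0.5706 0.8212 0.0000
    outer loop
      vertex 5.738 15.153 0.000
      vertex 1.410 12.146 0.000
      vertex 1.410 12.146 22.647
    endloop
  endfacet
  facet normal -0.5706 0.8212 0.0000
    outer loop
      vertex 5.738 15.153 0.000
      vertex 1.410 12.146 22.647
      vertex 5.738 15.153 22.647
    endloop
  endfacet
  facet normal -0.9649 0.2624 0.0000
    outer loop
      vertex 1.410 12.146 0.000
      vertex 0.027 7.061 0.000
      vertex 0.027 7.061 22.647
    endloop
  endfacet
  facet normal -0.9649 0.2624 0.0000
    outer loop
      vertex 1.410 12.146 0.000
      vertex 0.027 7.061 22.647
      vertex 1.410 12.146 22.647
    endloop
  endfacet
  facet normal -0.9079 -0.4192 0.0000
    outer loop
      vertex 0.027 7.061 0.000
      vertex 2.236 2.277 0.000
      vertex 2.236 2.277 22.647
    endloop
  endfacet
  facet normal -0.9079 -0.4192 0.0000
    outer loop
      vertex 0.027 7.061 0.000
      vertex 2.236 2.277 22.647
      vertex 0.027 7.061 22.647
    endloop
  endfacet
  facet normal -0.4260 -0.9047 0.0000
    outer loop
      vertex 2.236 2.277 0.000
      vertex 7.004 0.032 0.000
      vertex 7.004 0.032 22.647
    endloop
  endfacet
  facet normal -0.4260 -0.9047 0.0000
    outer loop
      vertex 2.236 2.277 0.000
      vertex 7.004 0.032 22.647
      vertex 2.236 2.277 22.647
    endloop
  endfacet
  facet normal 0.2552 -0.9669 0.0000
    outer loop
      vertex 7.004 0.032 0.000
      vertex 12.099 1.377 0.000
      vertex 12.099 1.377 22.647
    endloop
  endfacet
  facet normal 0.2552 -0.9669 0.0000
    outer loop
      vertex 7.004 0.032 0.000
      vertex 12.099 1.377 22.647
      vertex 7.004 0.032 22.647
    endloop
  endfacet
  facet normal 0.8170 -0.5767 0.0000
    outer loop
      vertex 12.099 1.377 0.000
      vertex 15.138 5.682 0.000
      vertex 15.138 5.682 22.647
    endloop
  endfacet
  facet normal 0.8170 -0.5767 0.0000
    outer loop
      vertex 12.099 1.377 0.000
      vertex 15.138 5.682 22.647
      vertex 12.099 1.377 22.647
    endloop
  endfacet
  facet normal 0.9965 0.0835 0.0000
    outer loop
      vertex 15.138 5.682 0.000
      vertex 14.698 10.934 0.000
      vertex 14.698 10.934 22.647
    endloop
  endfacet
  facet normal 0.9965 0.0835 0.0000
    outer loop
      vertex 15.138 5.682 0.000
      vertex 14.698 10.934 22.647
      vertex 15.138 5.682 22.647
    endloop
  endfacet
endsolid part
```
; perimeter-only toolpath
G21 ; units = mm
G90 ; absolute positioning
G28 ; home
; layer 1
G0 Z5.662
G0 X14.698 Y10.934
G1 X10.986 Y14.674
G1 X5.738 Y15.153
G1 X1.410 Y12.146
G1 X0.027 Y7.061
G1 X2.236 Y2.277
G1 X7.004 Y0.032
G1 X12.099 Y1.377
G1 X15.138 Y5.682
G1 X14.698 Y10.934
; layer 2
G0 Z11.323
G0 X14.698 Y10.934
G1 X10.986 Y14.674
G1 X5.738 Y15.153
G1 X1.410 Y12.146
G1 X0.027 Y7.061
G1 X2.236 Y2.277
G1 X7.004 Y0.032
G1 X12.099 Y1.377
G1 X15.138 Y5.682
G1 X14.698 Y10.934
; layer 3
G0 Z16.985
G0 X14.698 Y10.934
G1 X10.986 Y14.674
G1 X5.738 Y15.153
G1 X1.410 Y12.146
G1 X0.027 Y7.061
G1 X2.236 Y2.277
G1 X7.004 Y0.032
G1 X12.099 Y1.377
G1 X15.138 Y5.682
G1 X14.698 Y10.934
; layer 4
G0 Z22.647
G0 X14.698 Y10.934
G1 X10.986 Y14.674
G1 X5.738 Y15.153
G1 X1.410 Y12.146
G1 X0.027 Y7.061
G1 X2.236 Y2.277
G1 X7.004 Y0.032
G1 X12.099 Y1.377
G1 X15.138 Y5.682
G1 X14.698 Y10.934
M2 ; end

The solid is a regular 9-sided prism (a cylinder approximated with 9 flat sides), circumscribed radius ≈ 7.7 mm, height ≈ 22.6 mm. Slicing at Δz = 5.662 mm — 4 equal slices spanning the solid's height, so layer i sits at z = i·h/4 — gives 4 non-empty perimeters. Each is a 9-segment closed polygon; G0 lifts to the layer z and rapids to the start vertex, then G1 traces the edges.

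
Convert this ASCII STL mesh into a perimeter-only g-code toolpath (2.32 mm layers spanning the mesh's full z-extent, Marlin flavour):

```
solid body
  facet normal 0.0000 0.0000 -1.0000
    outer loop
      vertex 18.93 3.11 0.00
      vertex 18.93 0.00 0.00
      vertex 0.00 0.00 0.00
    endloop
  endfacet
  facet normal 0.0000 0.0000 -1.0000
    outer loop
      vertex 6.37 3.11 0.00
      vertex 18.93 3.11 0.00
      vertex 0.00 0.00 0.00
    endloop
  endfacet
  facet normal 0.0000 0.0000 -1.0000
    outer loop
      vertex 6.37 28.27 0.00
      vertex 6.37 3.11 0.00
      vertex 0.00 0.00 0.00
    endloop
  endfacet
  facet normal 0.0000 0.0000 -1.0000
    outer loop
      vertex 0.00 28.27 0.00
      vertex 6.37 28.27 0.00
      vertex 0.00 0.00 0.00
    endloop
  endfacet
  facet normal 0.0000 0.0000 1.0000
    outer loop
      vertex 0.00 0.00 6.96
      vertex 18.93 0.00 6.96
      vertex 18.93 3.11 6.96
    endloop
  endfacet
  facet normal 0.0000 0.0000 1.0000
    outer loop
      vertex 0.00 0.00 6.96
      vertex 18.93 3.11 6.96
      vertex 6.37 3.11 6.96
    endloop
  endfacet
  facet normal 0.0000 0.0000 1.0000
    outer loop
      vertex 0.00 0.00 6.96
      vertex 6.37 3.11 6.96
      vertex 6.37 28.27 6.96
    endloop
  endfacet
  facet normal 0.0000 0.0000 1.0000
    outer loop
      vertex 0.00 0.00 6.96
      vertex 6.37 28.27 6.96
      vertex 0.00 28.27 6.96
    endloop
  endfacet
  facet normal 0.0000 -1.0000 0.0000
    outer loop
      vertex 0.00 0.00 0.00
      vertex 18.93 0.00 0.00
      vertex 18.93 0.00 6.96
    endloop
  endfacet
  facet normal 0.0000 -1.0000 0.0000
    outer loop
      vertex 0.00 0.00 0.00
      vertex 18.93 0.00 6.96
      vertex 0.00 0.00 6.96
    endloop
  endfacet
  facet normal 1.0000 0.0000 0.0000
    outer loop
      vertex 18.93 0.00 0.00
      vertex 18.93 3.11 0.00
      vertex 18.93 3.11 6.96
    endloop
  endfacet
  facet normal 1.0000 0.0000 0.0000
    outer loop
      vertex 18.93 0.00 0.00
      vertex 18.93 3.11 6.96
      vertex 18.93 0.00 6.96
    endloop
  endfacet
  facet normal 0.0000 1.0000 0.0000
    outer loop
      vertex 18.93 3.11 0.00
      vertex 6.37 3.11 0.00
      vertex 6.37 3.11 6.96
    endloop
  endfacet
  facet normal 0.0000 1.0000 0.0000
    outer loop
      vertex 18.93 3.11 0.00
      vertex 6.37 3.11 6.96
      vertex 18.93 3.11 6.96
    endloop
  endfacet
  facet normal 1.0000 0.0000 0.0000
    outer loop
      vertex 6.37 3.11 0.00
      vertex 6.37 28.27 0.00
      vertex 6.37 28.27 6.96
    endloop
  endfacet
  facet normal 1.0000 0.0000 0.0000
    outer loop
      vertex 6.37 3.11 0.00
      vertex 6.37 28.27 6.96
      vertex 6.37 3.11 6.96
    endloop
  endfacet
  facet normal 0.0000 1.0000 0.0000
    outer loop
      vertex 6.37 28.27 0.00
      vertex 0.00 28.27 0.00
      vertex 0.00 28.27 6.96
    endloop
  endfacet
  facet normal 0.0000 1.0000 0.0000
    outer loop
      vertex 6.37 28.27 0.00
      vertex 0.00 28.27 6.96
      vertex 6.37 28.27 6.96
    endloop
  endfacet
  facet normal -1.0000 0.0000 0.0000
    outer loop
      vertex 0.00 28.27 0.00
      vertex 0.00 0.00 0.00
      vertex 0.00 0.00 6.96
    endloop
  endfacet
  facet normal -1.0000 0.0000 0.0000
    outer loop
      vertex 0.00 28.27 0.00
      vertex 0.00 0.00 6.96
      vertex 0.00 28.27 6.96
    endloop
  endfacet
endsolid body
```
; perimeter-only toolpath
G21 ; units = mm
G90 ; absolute positioning
G28 ; home
; layer 1
G0 Z2.32
G0 X0.00 Y0.00
G1 X18.93 Y0.00
G1 X18.93 Y3.11
G1 X6.37 Y3.11
G1 X6.37 Y28.27
G1 X0.00 Y28.27
G1 X0.00 Y0.00
; layer 2
G0 Z4.64
G0 X0.00 Y0.00
G1 X18.93 Y0.00
G1 X18.93 Y3.11
G1 X6.37 Y3.11
G1 X6.37 Y28.27
G1 X0.00 Y28.27
G1 X0.00 Y0.00
; layer 3
G0 Z6.96
G0 X0.00 Y0.00
G1 X18.93 Y0.00
G1 X18.93 Y3.11
G1 X6.37 Y3.11
G1 X6.37 Y28.27
G1 X0.00 Y28.27
G1 X0.00 Y0.00
M2 ; end

The solid is an L-shaped prism: outer 18.9 × 28.3 mm, arm thicknesses ≈ 3.11 mm (horizontal) and 6.37 mm (vertical), extruded 6.96 mm in z. Slicing at Δz = 2.32 mm — 3 equal slices spanning the solid's height, so layer i sits at z = i·h/3 — gives 3 non-empty perimeters. Each is a 6-segment closed polygon; G0 lifts to the layer z and rapids to the start vertex, then G1 traces the edges.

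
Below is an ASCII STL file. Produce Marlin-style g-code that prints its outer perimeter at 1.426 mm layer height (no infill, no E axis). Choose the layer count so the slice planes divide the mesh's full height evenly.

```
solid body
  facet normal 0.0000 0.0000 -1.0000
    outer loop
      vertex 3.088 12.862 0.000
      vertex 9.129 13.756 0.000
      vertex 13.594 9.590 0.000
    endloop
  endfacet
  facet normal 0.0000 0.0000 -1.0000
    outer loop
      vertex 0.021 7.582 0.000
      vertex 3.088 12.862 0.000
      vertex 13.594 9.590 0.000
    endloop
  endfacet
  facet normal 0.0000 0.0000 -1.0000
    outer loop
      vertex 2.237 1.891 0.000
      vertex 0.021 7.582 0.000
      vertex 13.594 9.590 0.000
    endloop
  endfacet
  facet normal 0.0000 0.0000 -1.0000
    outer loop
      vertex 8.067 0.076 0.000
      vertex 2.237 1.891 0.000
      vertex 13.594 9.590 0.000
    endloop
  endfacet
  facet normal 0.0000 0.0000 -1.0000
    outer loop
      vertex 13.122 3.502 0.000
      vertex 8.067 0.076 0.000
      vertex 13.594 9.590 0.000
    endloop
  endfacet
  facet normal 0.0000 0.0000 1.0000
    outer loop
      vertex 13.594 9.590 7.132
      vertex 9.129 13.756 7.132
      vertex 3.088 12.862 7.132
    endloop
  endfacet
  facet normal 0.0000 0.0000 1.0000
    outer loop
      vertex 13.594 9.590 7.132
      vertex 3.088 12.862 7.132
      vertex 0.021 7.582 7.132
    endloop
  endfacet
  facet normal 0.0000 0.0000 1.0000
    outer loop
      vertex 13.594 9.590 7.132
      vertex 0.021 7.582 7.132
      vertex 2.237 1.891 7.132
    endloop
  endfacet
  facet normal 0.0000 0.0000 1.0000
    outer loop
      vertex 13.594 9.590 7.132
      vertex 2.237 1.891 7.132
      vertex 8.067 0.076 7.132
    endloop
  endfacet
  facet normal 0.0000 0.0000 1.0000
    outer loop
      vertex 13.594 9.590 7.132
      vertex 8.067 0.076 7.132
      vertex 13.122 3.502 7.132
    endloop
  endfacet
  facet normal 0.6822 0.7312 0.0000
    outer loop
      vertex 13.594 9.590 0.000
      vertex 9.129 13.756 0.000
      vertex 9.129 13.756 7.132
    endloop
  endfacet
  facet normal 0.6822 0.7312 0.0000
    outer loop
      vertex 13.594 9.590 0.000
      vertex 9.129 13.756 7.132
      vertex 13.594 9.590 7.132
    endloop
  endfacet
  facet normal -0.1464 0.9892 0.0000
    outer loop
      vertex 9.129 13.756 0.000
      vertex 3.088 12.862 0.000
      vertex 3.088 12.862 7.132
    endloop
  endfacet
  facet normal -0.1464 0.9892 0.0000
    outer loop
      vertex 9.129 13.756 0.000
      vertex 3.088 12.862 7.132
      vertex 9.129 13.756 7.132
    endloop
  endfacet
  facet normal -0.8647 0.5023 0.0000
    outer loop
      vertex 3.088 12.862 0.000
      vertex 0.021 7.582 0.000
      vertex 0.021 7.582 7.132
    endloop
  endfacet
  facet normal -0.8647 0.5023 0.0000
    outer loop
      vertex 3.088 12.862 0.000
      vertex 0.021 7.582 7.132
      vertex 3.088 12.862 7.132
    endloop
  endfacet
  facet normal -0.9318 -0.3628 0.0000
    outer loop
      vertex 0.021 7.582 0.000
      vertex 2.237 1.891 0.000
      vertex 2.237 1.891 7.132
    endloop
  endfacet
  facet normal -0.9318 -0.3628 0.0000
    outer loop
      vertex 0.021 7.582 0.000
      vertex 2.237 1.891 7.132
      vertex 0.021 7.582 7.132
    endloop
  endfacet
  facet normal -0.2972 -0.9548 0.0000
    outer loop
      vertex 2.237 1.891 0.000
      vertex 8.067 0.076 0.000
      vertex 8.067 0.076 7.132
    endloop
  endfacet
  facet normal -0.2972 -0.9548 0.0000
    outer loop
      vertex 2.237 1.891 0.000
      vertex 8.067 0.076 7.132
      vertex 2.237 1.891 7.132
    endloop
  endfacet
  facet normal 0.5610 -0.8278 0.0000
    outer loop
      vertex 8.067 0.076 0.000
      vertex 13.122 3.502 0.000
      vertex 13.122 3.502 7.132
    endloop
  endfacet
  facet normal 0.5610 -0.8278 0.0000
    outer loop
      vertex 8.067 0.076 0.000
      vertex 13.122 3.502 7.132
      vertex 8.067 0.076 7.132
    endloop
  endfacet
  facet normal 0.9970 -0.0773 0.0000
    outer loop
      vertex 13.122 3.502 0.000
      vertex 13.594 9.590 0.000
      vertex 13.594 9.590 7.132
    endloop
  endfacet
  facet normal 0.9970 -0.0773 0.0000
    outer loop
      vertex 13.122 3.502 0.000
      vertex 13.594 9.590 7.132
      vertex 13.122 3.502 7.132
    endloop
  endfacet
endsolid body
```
; perimeter-only toolpath
G21 ; units = mm
G90 ; absolute positioning
G28 ; home
; layer 1
G0 Z1.426
G0 X13.594 Y9.590
G1 X9.129 Y13.756
G1 X3.088 Y12.862
G1 X0.021 Y7.582
G1 X2.237 Y1.891
G1 X8.067 Y0.076
G1 X13.122 Y3.502
G1 X13.594 Y9.590
; layer 2
G0 Z2.853
G0 X13.594 Y9.590
G1 X9.129 Y13.756
G1 X3.088 Y12.862
G1 X0.021 Y7.582
G1 X2.237 Y1.891
G1 X8.067 Y0.076
G1 X13.122 Y3.502
G1 X13.594 Y9.590
; layer 3
G0 Z4.279
G0 X13.594 Y9.590
G1 X9.129 Y13.756
G1 X3.088 Y12.862
G1 X0.021 Y7.582
G1 X2.237 Y1.891
G1 X8.067 Y0.076
G1 X13.122 Y3.502
G1 X13.594 Y9.590
; layer 4
G0 Z5.706
G0 X13.594 Y9.590
G1 X9.129 Y13.756
G1 X3.088 Y12.862
G1 X0.021 Y7.582
G1 X2.237 Y1.891
G1 X8.067 Y0.076
G1 X13.122 Y3.502
G1 X13.594 Y9.590
; layer 5
G0 Z7.132
G0 X13.594 Y9.590
G1 X9.129 Y13.756
G1 X3.088 Y12.862
G1 X0.021 Y7.582
G1 X2.237 Y1.891
G1 X8.067 Y0.076
G1 X13.122 Y3.502
G1 X13.594 Y9.590
M2 ; end

The solid is a regular 7-sided prism (a cylinder approximated with 7 flat sides), circumscribed radius ≈ 7.04 mm, height ≈ 7.13 mm. Slicing at Δz = 1.426 mm — 5 equal slices spanning the solid's height, so layer i sits at z = i·h/5 — gives 5 non-empty perimeters. Each is a 7-segment closed polygon; G0 lifts to the layer z and rapids to the start vertex, then G1 traces the edges.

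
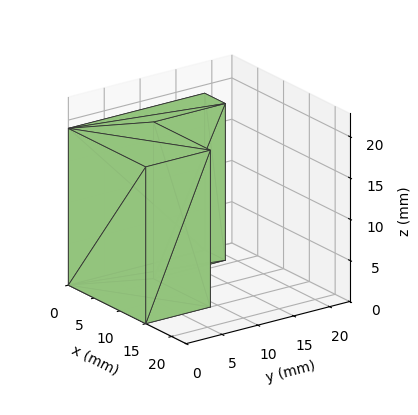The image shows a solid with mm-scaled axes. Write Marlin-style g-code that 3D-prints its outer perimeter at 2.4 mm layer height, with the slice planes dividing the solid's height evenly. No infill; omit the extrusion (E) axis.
Reading the render: the shape is an L-shaped prism: outer 15 × 19 mm, arm thicknesses ≈ 9 mm (horizontal) and 4 mm (vertical), extruded 19 mm in z (dimensions read to the nearest mm from the axis ticks). For the g-code, the solid's height is divided into equal slices at the stated Δz and each level perimeter traced with G1 moves after a G0 lift.

; perimeter-only toolpath
G21 ; units = mm
G90 ; absolute positioning
G28 ; home
; layer 1
G0 Z2.4
G0 X0.0 Y0.0
G1 X15.0 Y0.0
G1 X15.0 Y9.0
G1 X4.0 Y9.0
G1 X4.0 Y19.0
G1 X0.0 Y19.0
G1 X0.0 Y0.0
; layer 2
G0 Z4.8
G0 X0.0 Y0.0
G1 X15.0 Y0.0
G1 X15.0 Y9.0
G1 X4.0 Y9.0
G1 X4.0 Y19.0
G1 X0.0 Y19.0
G1 X0.0 Y0.0
; layer 3
G0 Z7.1
G0 X0.0 Y0.0
G1 X15.0 Y0.0
G1 X15.0 Y9.0
G1 X4.0 Y9.0
G1 X4.0 Y19.0
G1 X0.0 Y19.0
G1 X0.0 Y0.0
; layer 4
G0 Z9.5
G0 X0.0 Y0.0
G1 X15.0 Y0.0
G1 X15.0 Y9.0
G1 X4.0 Y9.0
G1 X4.0 Y19.0
G1 X0.0 Y19.0
G1 X0.0 Y0.0
; layer 5
G0 Z11.9
G0 X0.0 Y0.0
G1 X15.0 Y0.0
G1 X15.0 Y9.0
G1 X4.0 Y9.0
G1 X4.0 Y19.0
G1 X0.0 Y19.0
G1 X0.0 Y0.0
; layer 6
G0 Z14.2
G0 X0.0 Y0.0
G1 X15.0 Y0.0
G1 X15.0 Y9.0
G1 X4.0 Y9.0
G1 X4.0 Y19.0
G1 X0.0 Y19.0
G1 X0.0 Y0.0
; layer 7
G0 Z16.6
G0 X0.0 Y0.0
G1 X15.0 Y0.0
G1 X15.0 Y9.0
G1 X4.0 Y9.0
G1 X4.0 Y19.0
G1 X0.0 Y19.0
G1 X0.0 Y0.0
; layer 8
G0 Z19.0
G0 X0.0 Y0.0
G1 X15.0 Y0.0
G1 X15.0 Y9.0
G1 X4.0 Y9.0
G1 X4.0 Y19.0
G1 X0.0 Y19.0
G1 X0.0 Y0.0
M2 ; end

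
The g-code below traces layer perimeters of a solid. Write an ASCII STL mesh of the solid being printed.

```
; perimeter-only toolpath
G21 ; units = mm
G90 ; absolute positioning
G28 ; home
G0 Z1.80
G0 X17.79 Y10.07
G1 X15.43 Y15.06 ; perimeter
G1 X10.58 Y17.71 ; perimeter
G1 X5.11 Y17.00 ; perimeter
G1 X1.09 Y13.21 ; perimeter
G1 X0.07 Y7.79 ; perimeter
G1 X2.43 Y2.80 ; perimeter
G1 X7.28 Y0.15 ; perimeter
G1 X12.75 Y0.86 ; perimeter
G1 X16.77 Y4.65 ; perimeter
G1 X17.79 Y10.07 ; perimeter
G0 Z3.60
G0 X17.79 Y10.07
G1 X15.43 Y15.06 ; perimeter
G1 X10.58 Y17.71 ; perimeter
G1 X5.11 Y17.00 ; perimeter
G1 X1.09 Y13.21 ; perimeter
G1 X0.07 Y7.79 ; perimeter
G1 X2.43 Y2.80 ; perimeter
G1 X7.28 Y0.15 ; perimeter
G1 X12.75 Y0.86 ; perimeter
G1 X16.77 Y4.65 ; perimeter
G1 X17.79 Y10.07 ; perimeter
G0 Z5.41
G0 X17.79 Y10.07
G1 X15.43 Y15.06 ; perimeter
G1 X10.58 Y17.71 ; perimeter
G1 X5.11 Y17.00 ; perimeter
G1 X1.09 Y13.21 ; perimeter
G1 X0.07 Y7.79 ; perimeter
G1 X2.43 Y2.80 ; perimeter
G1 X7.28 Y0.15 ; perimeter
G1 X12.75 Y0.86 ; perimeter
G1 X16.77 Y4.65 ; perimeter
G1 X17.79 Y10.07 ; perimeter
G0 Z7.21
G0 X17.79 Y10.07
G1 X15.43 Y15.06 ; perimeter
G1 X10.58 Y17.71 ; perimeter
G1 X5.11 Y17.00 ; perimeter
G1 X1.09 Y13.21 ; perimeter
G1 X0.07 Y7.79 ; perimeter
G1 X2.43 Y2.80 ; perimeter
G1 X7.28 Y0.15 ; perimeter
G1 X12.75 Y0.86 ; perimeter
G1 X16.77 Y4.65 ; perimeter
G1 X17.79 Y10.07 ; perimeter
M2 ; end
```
solid part
  facet normal 0.0000 0.0000 -1.0000
    outer loop
      vertex 10.58 17.71 0.00
      vertex 15.43 15.06 0.00
      vertex 17.79 10.07 0.00
    endloop
  endfacet
  facet normal 0.0000 0.0000 -1.0000
    outer loop
      vertex 5.11 17.00 0.00
      vertex 10.58 17.71 0.00
      vertex 17.79 10.07 0.00
    endloop
  endfacet
  facet normal 0.0000 0.0000 -1.0000
    outer loop
      vertex 1.09 13.21 0.00
      vertex 5.11 17.00 0.00
      vertex 17.79 10.07 0.00
    endloop
  endfacet
  facet normal 0.0000 0.0000 -1.0000
    outer loop
      vertex 0.07 7.79 0.00
      vertex 1.09 13.21 0.00
      vertex 17.79 10.07 0.00
    endloop
  endfacet
  facet normal 0.0000 0.0000 -1.0000
    outer loop
      vertex 2.43 2.80 0.00
      vertex 0.07 7.79 0.00
      vertex 17.79 10.07 0.00
    endloop
  endfacet
  facet normal 0.0000 0.0000 -1.0000
    outer loop
      vertex 7.28 0.15 0.00
      vertex 2.43 2.80 0.00
      vertex 17.79 10.07 0.00
    endloop
  endfacet
  facet normal 0.0000 0.0000 -1.0000
    outer loop
      vertex 12.75 0.86 0.00
      vertex 7.28 0.15 0.00
      vertex 17.79 10.07 0.00
    endloop
  endfacet
  facet normal 0.0000 0.0000 -1.0000
    outer loop
      vertex 16.77 4.65 0.00
      vertex 12.75 0.86 0.00
      vertex 17.79 10.07 0.00
    endloop
  endfacet
  facet normal 0.0000 0.0000 1.0000
    outer loop
      vertex 17.79 10.07 7.21
      vertex 15.43 15.06 7.21
      vertex 10.58 17.71 7.21
    endloop
  endfacet
  facet normal 0.0000 0.0000 1.0000
    outer loop
      vertex 17.79 10.07 7.21
      vertex 10.58 17.71 7.21
      vertex 5.11 17.00 7.21
    endloop
  endfacet
  facet normal 0.0000 0.0000 1.0000
    outer loop
      vertex 17.79 10.07 7.21
      vertex 5.11 17.00 7.21
      vertex 1.09 13.21 7.21
    endloop
  endfacet
  facet normal 0.0000 0.0000 1.0000
    outer loop
      vertex 17.79 10.07 7.21
      vertex 1.09 13.21 7.21
      vertex 0.07 7.79 7.21
    endloop
  endfacet
  facet normal 0.0000 0.0000 1.0000
    outer loop
      vertex 17.79 10.07 7.21
      vertex 0.07 7.79 7.21
      vertex 2.43 2.80 7.21
    endloop
  endfacet
  facet normal 0.0000 0.0000 1.0000
    outer loop
      vertex 17.79 10.07 7.21
      vertex 2.43 2.80 7.21
      vertex 7.28 0.15 7.21
    endloop
  endfacet
  facet normal 0.0000 0.0000 1.0000
    outer loop
      vertex 17.79 10.07 7.21
      vertex 7.28 0.15 7.21
      vertex 12.75 0.86 7.21
    endloop
  endfacet
  facet normal 0.0000 0.0000 1.0000
    outer loop
      vertex 17.79 10.07 7.21
      vertex 12.75 0.86 7.21
      vertex 16.77 4.65 7.21
    endloop
  endfacet
  facet normal 0.9040 0.4275 0.0000
    outer loop
      vertex 17.79 10.07 0.00
      vertex 15.43 15.06 0.00
      vertex 15.43 15.06 7.21
    endloop
  endfacet
  facet normal 0.9040 0.4275 0.0000
    outer loop
      vertex 17.79 10.07 0.00
      vertex 15.43 15.06 7.21
      vertex 17.79 10.07 7.21
    endloop
  endfacet
  facet normal 0.4795 0.8775 0.0000
    outer loop
      vertex 15.43 15.06 0.00
      vertex 10.58 17.71 0.00
      vertex 10.58 17.71 7.21
    endloop
  endfacet
  facet normal 0.4795 0.8775 0.0000
    outer loop
      vertex 15.43 15.06 0.00
      vertex 10.58 17.71 7.21
      vertex 15.43 15.06 7.21
    endloop
  endfacet
  facet normal -0.1287 0.9917 0.0000
    outer loop
      vertex 10.58 17.71 0.00
      vertex 5.11 17.00 0.00
      vertex 5.11 17.00 7.21
    endloop
  endfacet
  facet normal -0.1287 0.9917 0.0000
    outer loop
      vertex 10.58 17.71 0.00
      vertex 5.11 17.00 7.21
      vertex 10.58 17.71 7.21
    endloop
  endfacet
  facet normal -0.6860 0.7276 0.0000
    outer loop
      vertex 5.11 17.00 0.00
      vertex 1.09 13.21 0.00
      vertex 1.09 13.21 7.21
    endloop
  endfacet
  facet normal -0.6860 0.7276 0.0000
    outer loop
      vertex 5.11 17.00 0.00
      vertex 1.09 13.21 7.21
      vertex 5.11 17.00 7.21
    endloop
  endfacet
  facet normal -0.9827 0.1849 0.0000
    outer loop
      vertex 1.09 13.21 0.00
      vertex 0.07 7.79 0.00
      vertex 0.07 7.79 7.21
    endloop
  endfacet
  facet normal -0.9827 0.1849 0.0000
    outer loop
      vertex 1.09 13.21 0.00
      vertex 0.07 7.79 7.21
      vertex 1.09 13.21 7.21
    endloop
  endfacet
  facet normal -0.9040 -0.4275 0.0000
    outer loop
      vertex 0.07 7.79 0.00
      vertex 2.43 2.80 0.00
      vertex 2.43 2.80 7.21
    endloop
  endfacet
  facet normal -0.9040 -0.4275 0.0000
    outer loop
      vertex 0.07 7.79 0.00
      vertex 2.43 2.80 7.21
      vertex 0.07 7.79 7.21
    endloop
  endfacet
  facet normal -0.4795 -0.8775 0.0000
    outer loop
      vertex 2.43 2.80 0.00
      vertex 7.28 0.15 0.00
      vertex 7.28 0.15 7.21
    endloop
  endfacet
  facet normal -0.4795 -0.8775 0.0000
    outer loop
      vertex 2.43 2.80 0.00
      vertex 7.28 0.15 7.21
      vertex 2.43 2.80 7.21
    endloop
  endfacet
  facet normal 0.1287 -0.9917 0.0000
    outer loop
      vertex 7.28 0.15 0.00
      vertex 12.75 0.86 0.00
      vertex 12.75 0.86 7.21
    endloop
  endfacet
  facet normal 0.1287 -0.9917 0.0000
    outer loop
      vertex 7.28 0.15 0.00
      vertex 12.75 0.86 7.21
      vertex 7.28 0.15 7.21
    endloop
  endfacet
  facet normal 0.6860 -0.7276 0.0000
    outer loop
      vertex 12.75 0.86 0.00
      vertex 16.77 4.65 0.00
      vertex 16.77 4.65 7.21
    endloop
  endfacet
  facet normal 0.6860 -0.7276 0.0000
    outer loop
      vertex 12.75 0.86 0.00
      vertex 16.77 4.65 7.21
      vertex 12.75 0.86 7.21
    endloop
  endfacet
  facet normal 0.9827 -0.1849 0.0000
    outer loop
      vertex 16.77 4.65 0.00
      vertex 17.79 10.07 0.00
      vertex 17.79 10.07 7.21
    endloop
  endfacet
  facet normal 0.9827 -0.1849 0.0000
    outer loop
      vertex 16.77 4.65 0.00
      vertex 17.79 10.07 7.21
      vertex 16.77 4.65 7.21
    endloop
  endfacet
endsolid part

The G0 Z moves step by Δz≈1.80 mm. Every layer's G1 loop is the same polygon, so the solid is a straight extrusion of it from z=0 to z≈7.21. Closing with flat bottom and top caps and triangulating gives 36 facets — a regular 10-sided prism (a cylinder approximated with 10 flat sides), circumscribed radius ≈ 8.93 mm, height ≈ 7.21 mm.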